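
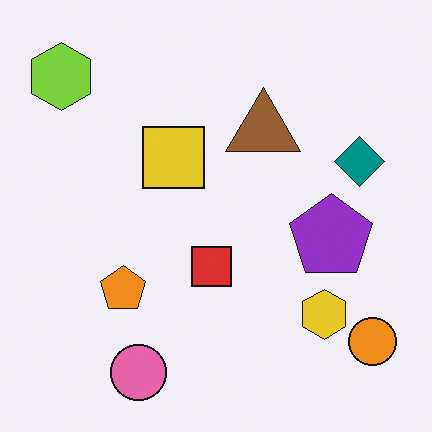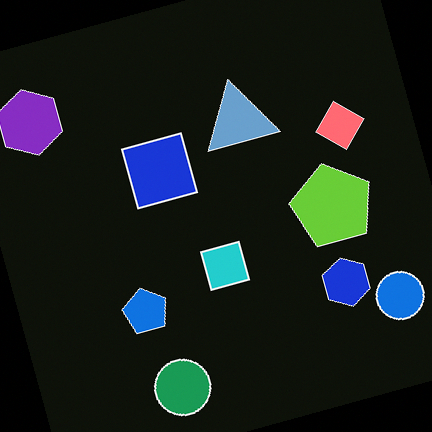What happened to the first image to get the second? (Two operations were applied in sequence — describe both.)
The transformation is: color-inverted (negative), then rotated counter-clockwise by a moderate amount.

The light background has become dark and every shape's color is its complement — a photographic negative. Every shape is tilted by the same angle and the image corners show triangular fill wedges — a whole-image rotation by a non-right angle.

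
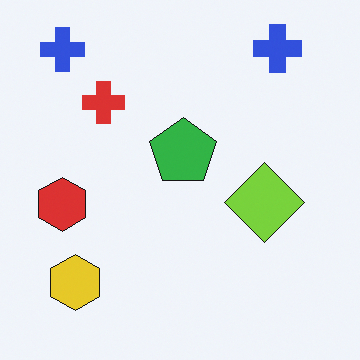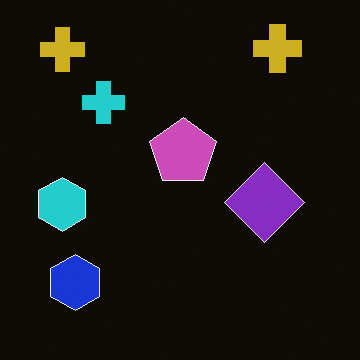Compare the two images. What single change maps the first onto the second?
This is the original image color-inverted (negative).

The light background has become dark and every shape's color is its complement — a photographic negative.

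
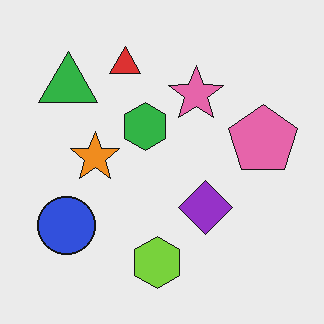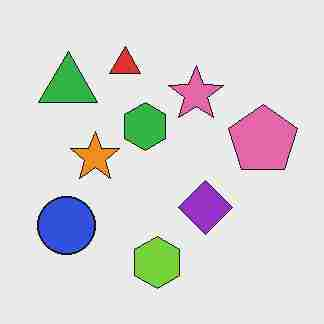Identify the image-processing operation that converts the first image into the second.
The transformation is: heavily JPEG-compressed with obvious blocking artifacts.

Blocky 8×8 compression artifacts appear around shape edges and the flat background shows ringing — characteristic JPEG degradation.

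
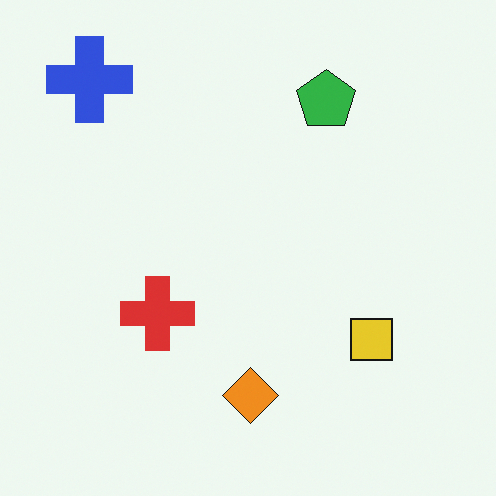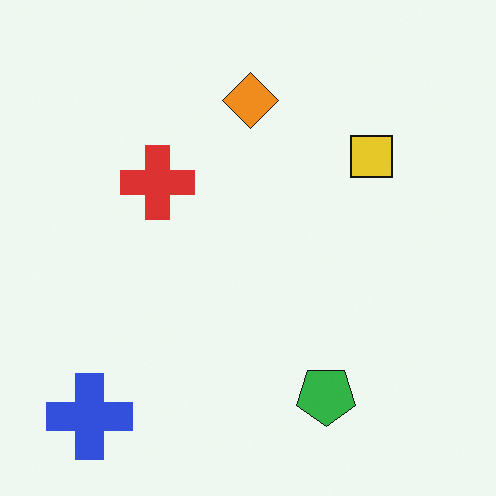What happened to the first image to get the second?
The image was flipped vertically (top ↔ bottom).

The blue cross is in the top-left of the first image and the bottom-left of the second — shapes on opposite sides of the horizontal midline have swapped in a mirror flip.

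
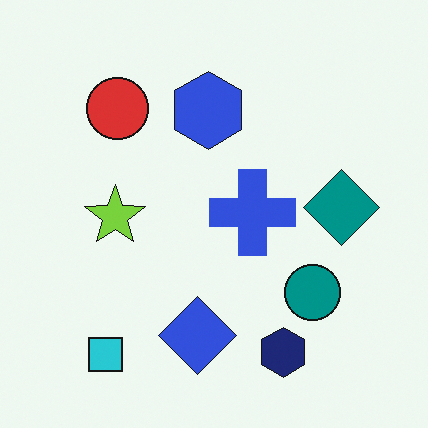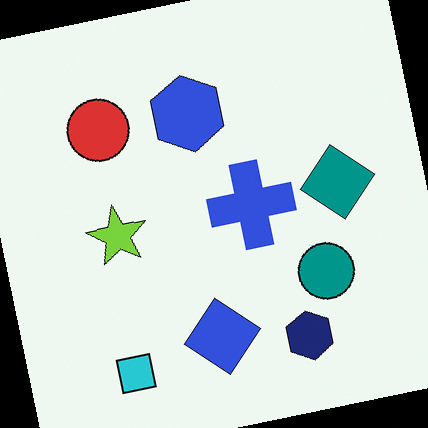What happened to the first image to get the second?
Rotated counter-clockwise by a slight angle.

Every shape is tilted by the same angle and the image corners show triangular fill wedges — a whole-image rotation by a non-right angle.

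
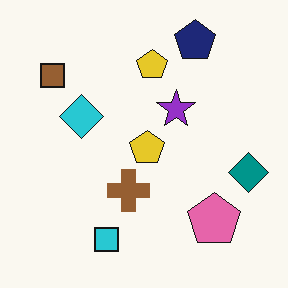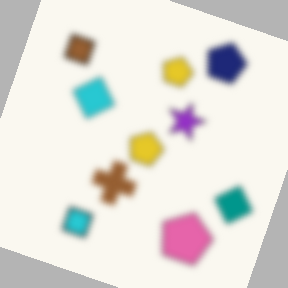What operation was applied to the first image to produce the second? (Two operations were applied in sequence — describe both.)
It was noticeably gaussian-blurred, then rotated clockwise by a clearly visible amount.

Shape edges and outlines are uniformly softened across the whole image. Every shape is tilted by the same angle and the image corners show triangular fill wedges — a whole-image rotation by a non-right angle.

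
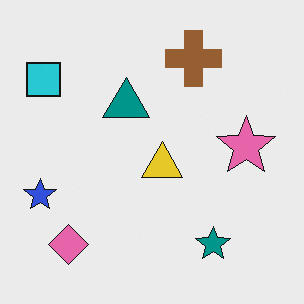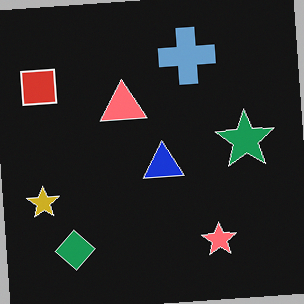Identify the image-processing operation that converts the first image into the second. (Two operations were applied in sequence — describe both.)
This is the original image color-inverted (negative), then rotated counter-clockwise by a few degrees.

The light background has become dark and every shape's color is its complement — a photographic negative. Every shape is tilted by the same angle and the image corners show triangular fill wedges — a whole-image rotation by a non-right angle.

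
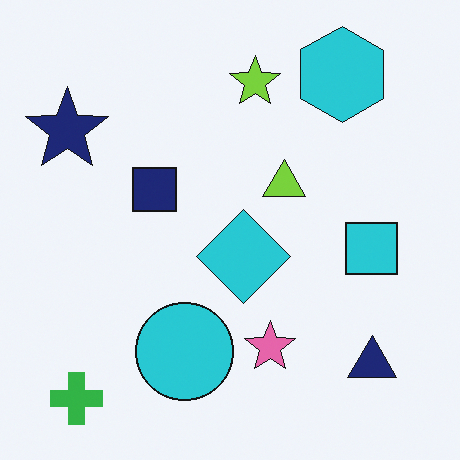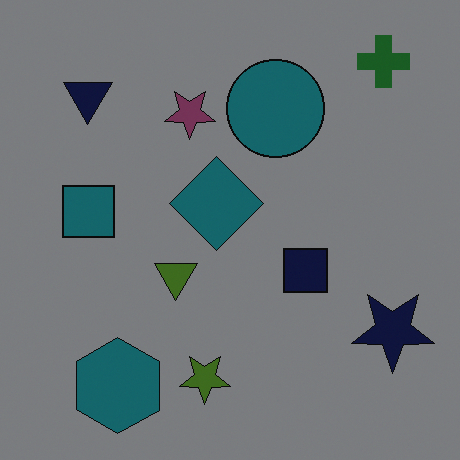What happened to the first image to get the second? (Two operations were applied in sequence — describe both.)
This is the original image darkened a lot, then rotated 180°.

Every pixel — background and shapes alike — is uniformly darkened. The green cross sits in the bottom-left of the first image and the top-right of the second — consistent with a whole-image 180° rotation.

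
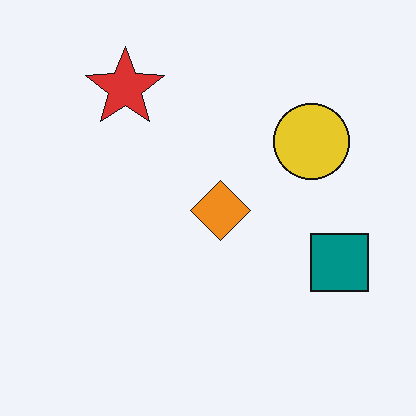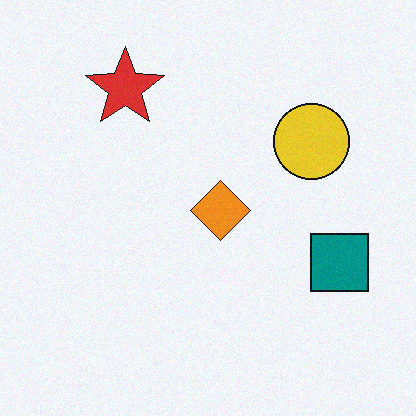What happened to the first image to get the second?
The image was degraded with light additive noise.

Random speckle covers the whole image, including the flat background.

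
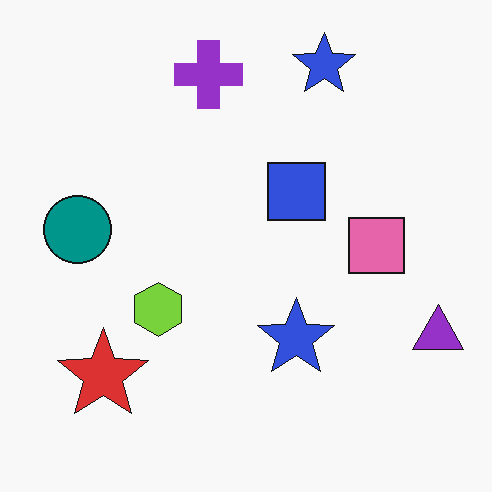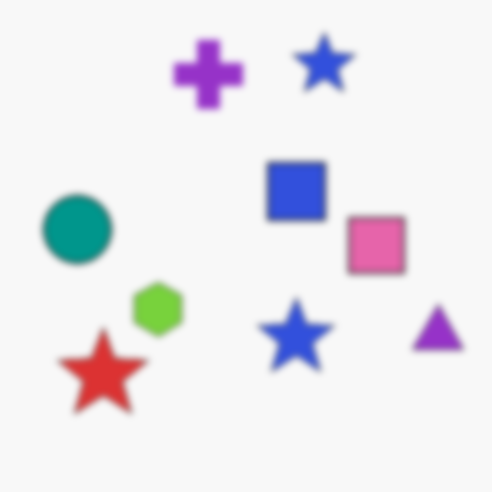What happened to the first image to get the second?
The image was moderately blurred.

Shape edges and outlines are uniformly softened across the whole image.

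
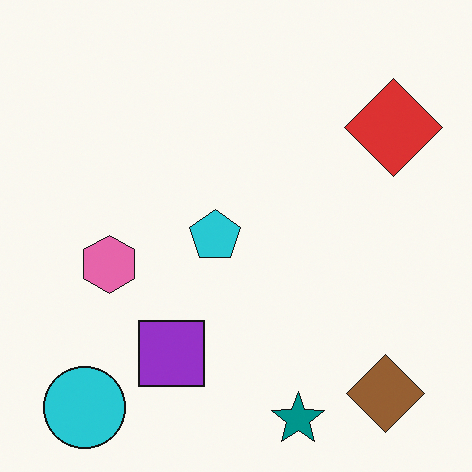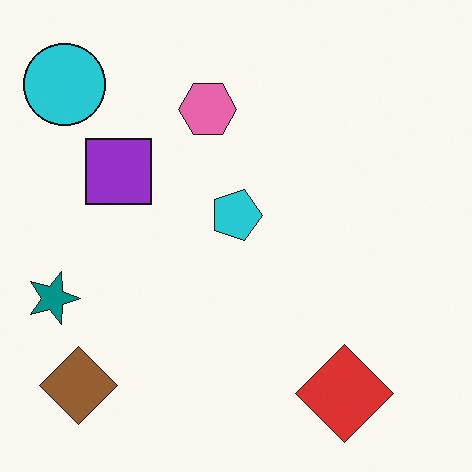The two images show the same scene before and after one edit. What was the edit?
The transformation is: rotated 90° clockwise.

The cyan circle sits in the bottom-left of the first image and the top-left of the second — consistent with a whole-image 90° clockwise rotation.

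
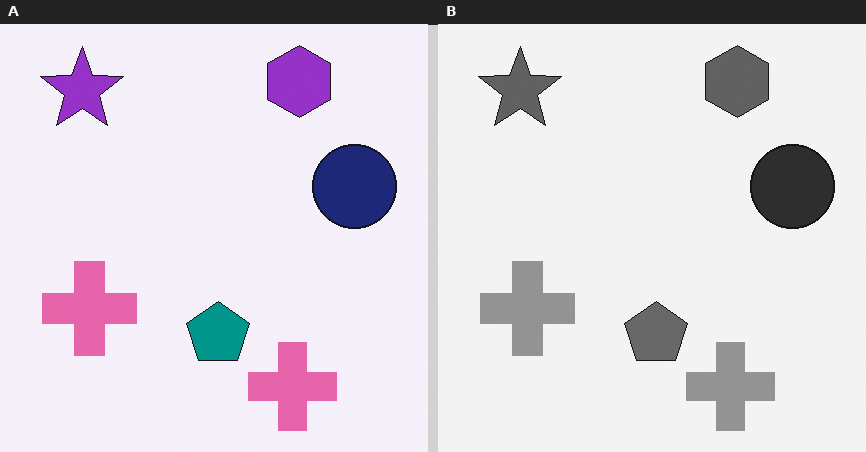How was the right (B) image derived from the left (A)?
The right (B) image is the left (A) converted to grayscale.

All color is removed — every shape is now a shade of grey.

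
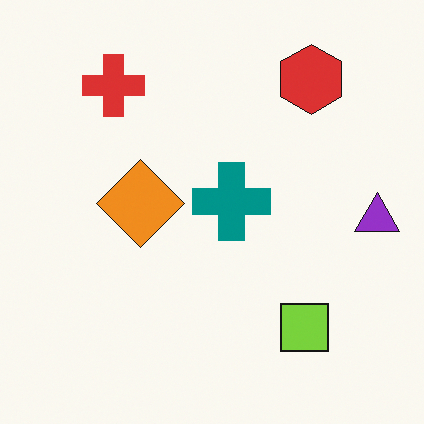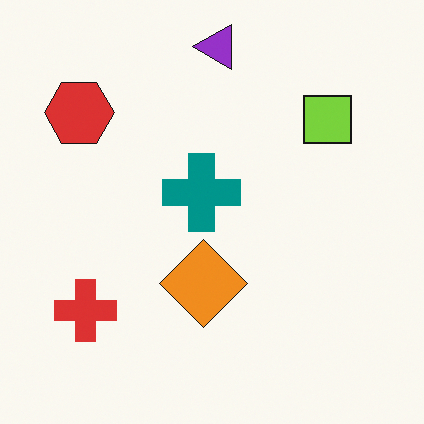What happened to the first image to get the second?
The image was rotated 90° counter-clockwise.

The red hexagon sits in the top-right of the first image and the top-left of the second — consistent with a whole-image 90° counter-clockwise rotation.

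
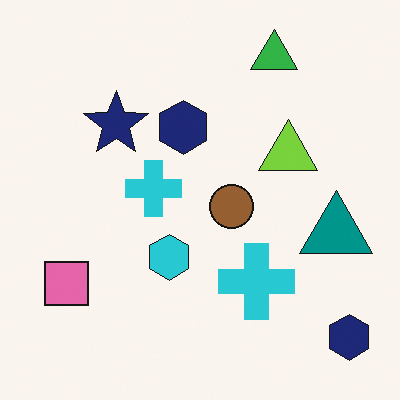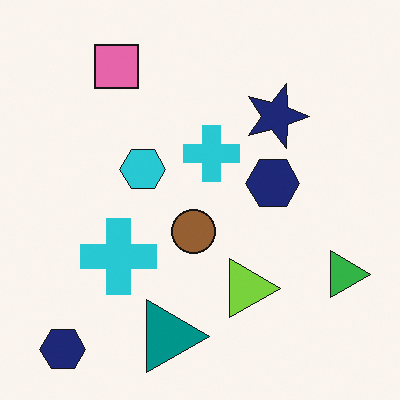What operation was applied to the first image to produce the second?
Rotated 90° clockwise.

The green triangle sits in the top-right of the first image and the bottom-right of the second — consistent with a whole-image 90° clockwise rotation.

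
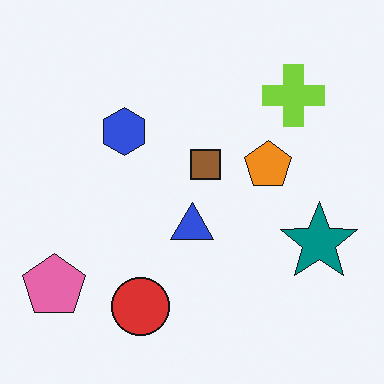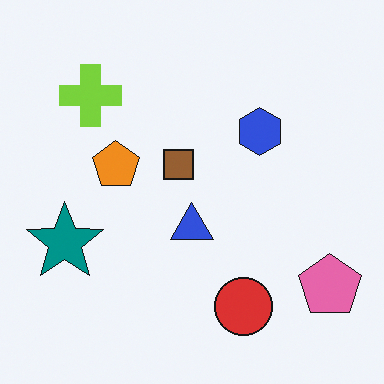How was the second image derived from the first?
Flipped horizontally (left ↔ right).

The pink pentagon is in the bottom-left of the first image and the bottom-right of the second — shapes on opposite sides of the vertical midline have swapped in a mirror flip.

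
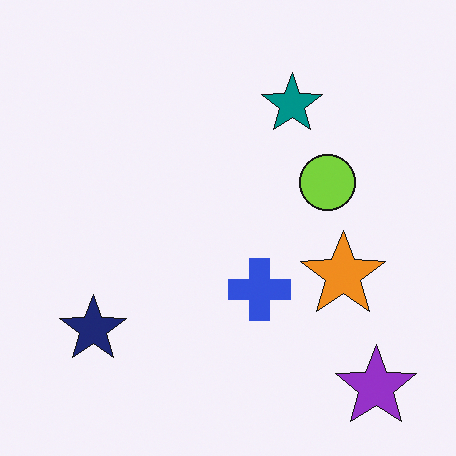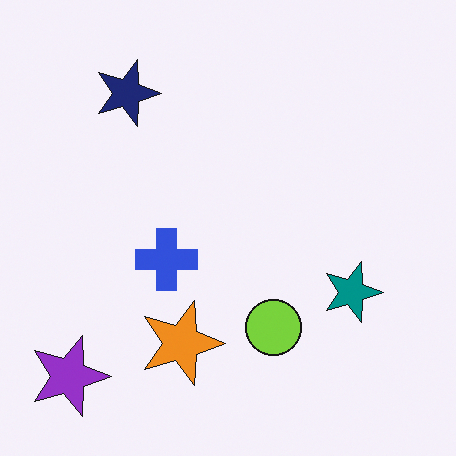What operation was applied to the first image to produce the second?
The second image is the first rotated 90° clockwise.

The purple star sits in the bottom-right of the first image and the bottom-left of the second — consistent with a whole-image 90° clockwise rotation.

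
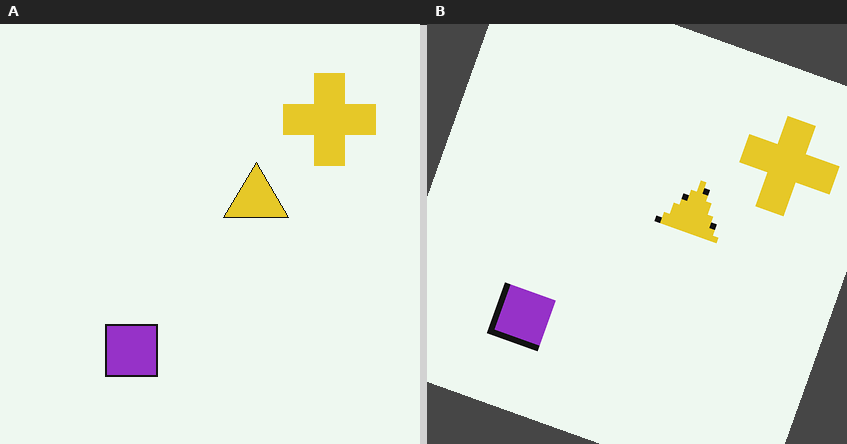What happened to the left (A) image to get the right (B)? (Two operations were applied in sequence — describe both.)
Pixelated into visible square blocks, then rotated clockwise by a clearly visible amount.

Shapes are reduced to large square blocks; fine edges and outlines are lost — a downscale-then-upscale (mosaic) effect. Every shape is tilted by the same angle and the image corners show triangular fill wedges — a whole-image rotation by a non-right angle.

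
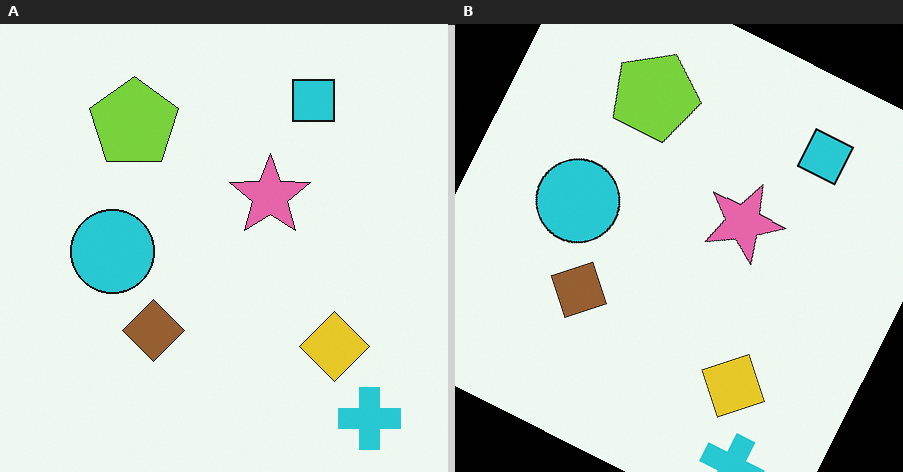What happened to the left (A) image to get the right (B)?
The image was rotated clockwise by a moderate amount.

Every shape is tilted by the same angle and the image corners show triangular fill wedges — a whole-image rotation by a non-right angle.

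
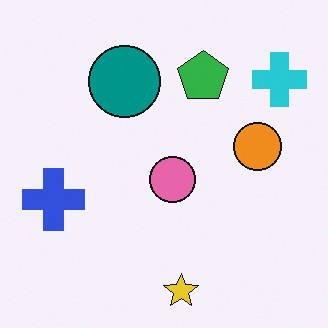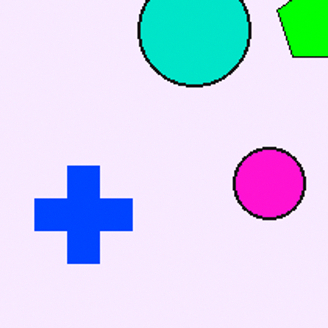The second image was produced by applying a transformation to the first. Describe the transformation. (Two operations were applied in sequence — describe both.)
The second image is the first made much more vivid (saturation change), then cropped slightly and scaled back up.

All colors are more vivid — a global saturation change. The visible shapes are larger and the field of view is narrower; shapes near the original edges may be partly or wholly outside the frame — a crop-and-rescale.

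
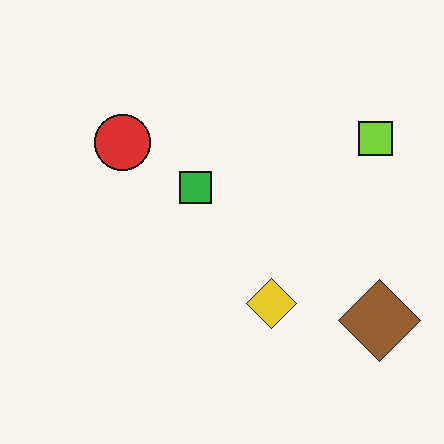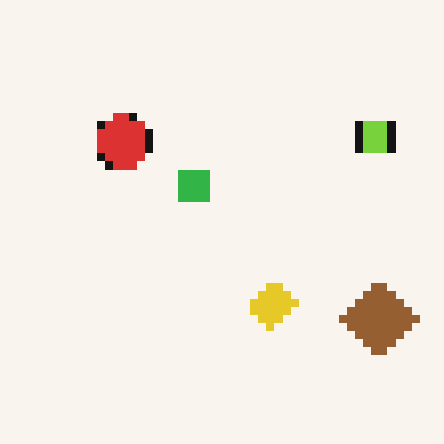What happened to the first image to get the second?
The image was moderately pixelated.

Shapes are reduced to large square blocks; fine edges and outlines are lost — a downscale-then-upscale (mosaic) effect.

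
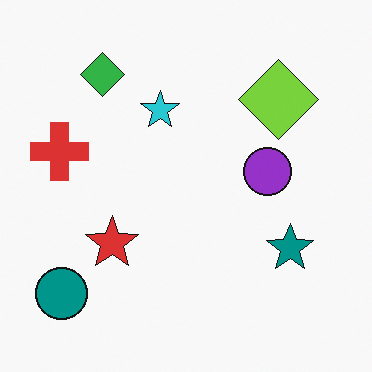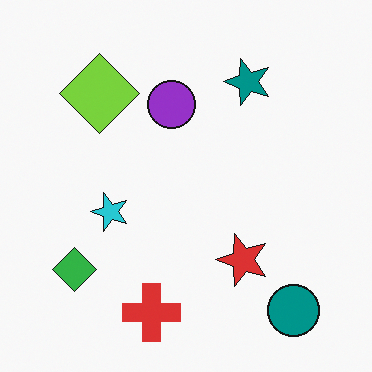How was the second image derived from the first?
This is the original image rotated 90° counter-clockwise.

The teal circle sits in the bottom-left of the first image and the bottom-right of the second — consistent with a whole-image 90° counter-clockwise rotation.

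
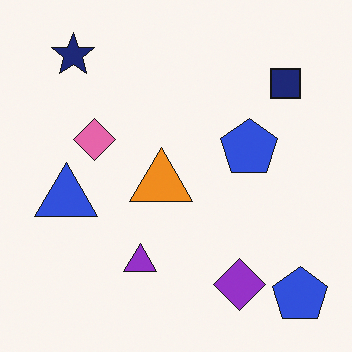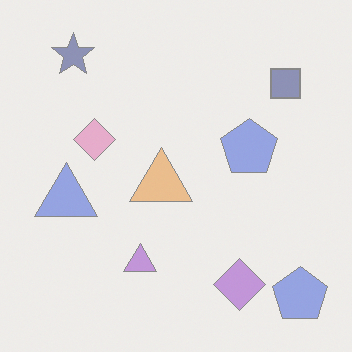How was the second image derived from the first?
This is the original image given much lower contrast.

Tones are pushed toward mid-grey across the whole image — a global contrast change.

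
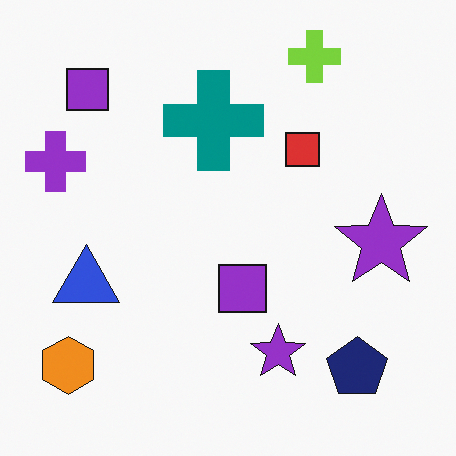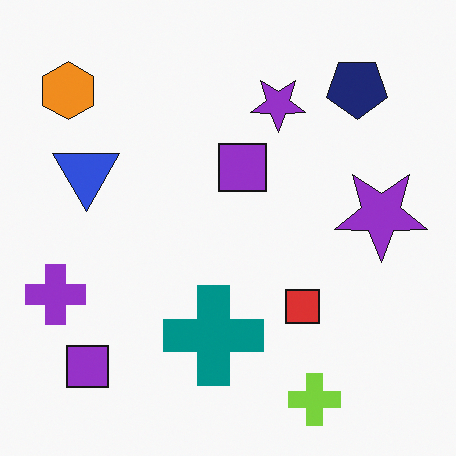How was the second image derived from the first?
The transformation is: flipped vertically (top ↔ bottom).

The lime cross is in the top-right of the first image and the bottom-right of the second — shapes on opposite sides of the horizontal midline have swapped in a mirror flip.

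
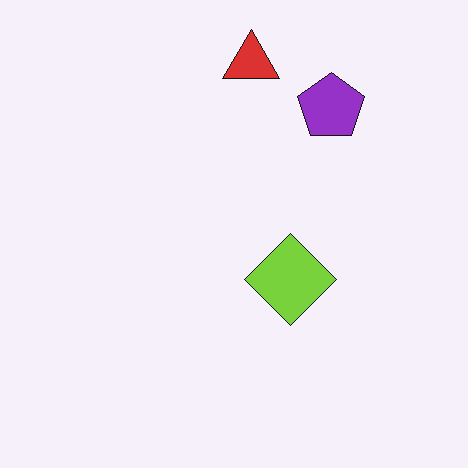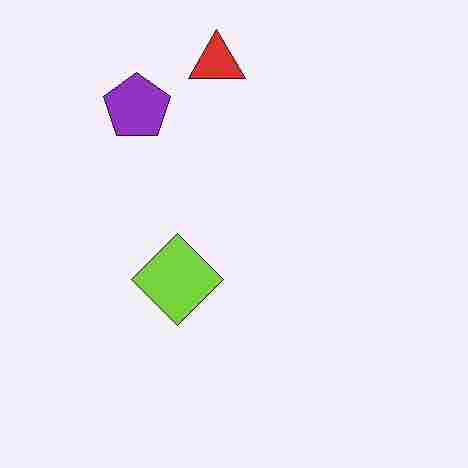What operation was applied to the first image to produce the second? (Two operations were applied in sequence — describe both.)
This is the original image flipped horizontally (left ↔ right), then heavily JPEG-compressed with obvious blocking artifacts.

The purple pentagon is in the top-right of the first image and the top-left of the second — shapes on opposite sides of the vertical midline have swapped in a mirror flip. Blocky 8×8 compression artifacts appear around shape edges and the flat background shows ringing — characteristic JPEG degradation.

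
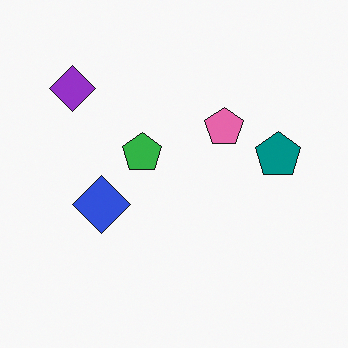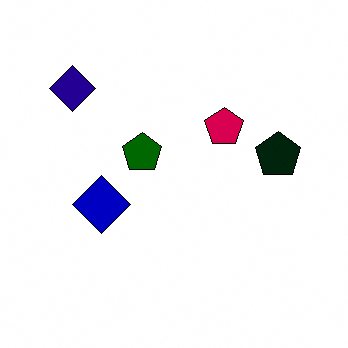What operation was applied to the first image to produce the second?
This is the original image boosted in contrast.

Tones are pushed away from mid-grey across the whole image — a global contrast change.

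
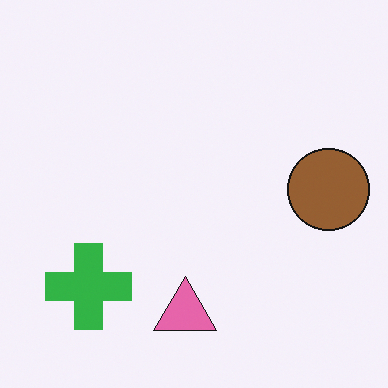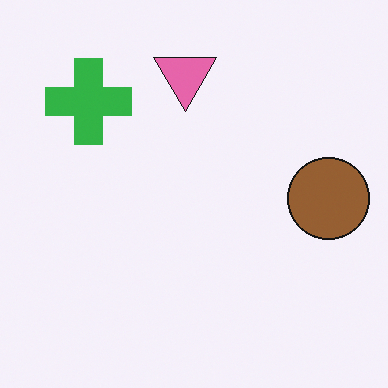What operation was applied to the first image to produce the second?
This is the original image flipped vertically (top ↔ bottom).

The pink triangle is in the bottom of the first image and the top of the second — shapes on opposite sides of the horizontal midline have swapped in a mirror flip.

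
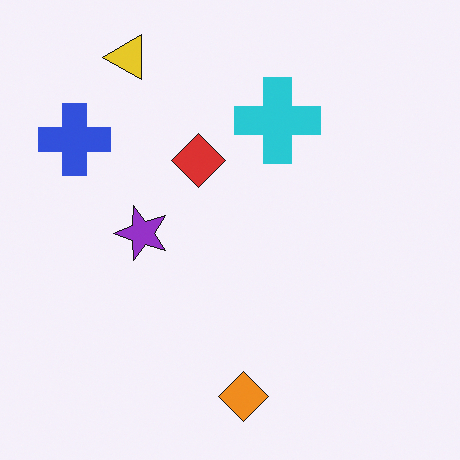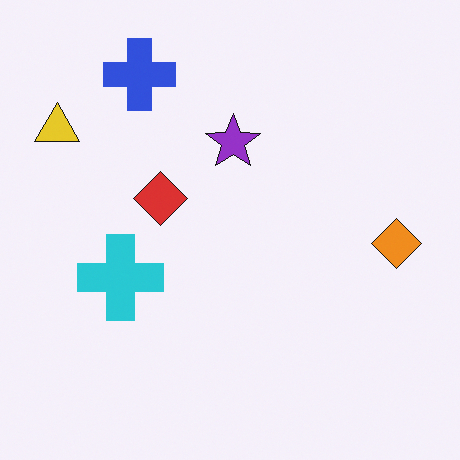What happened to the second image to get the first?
The first image is the second transposed (reflected across the top-left ↔ bottom-right diagonal).

Shapes have swapped their row and column positions — what was in the top-right is now in the bottom-left — a diagonal reflection.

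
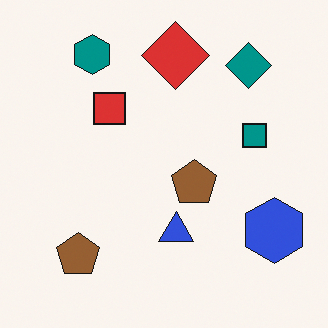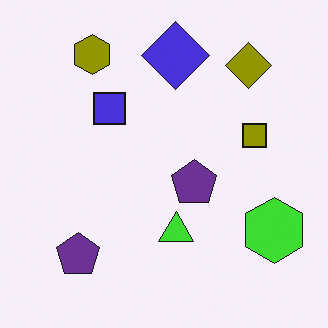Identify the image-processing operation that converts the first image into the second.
Hue-shifted by a large amount.

Every shape's color has rotated by the same amount around the hue wheel — a uniform hue shift.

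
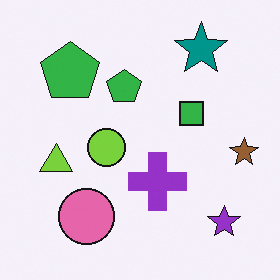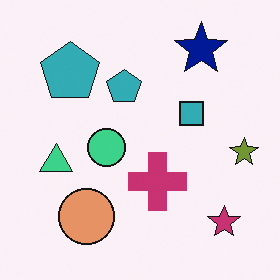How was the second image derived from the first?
The image was hue-shifted by a small amount.

Every shape's color has rotated by the same amount around the hue wheel — a uniform hue shift.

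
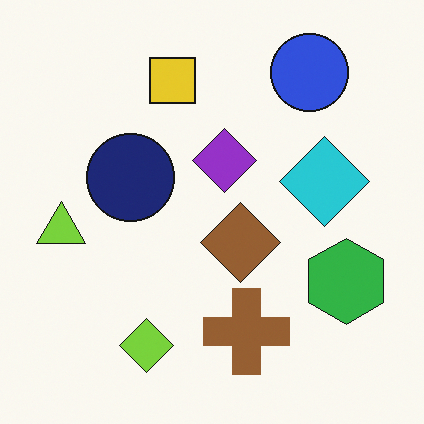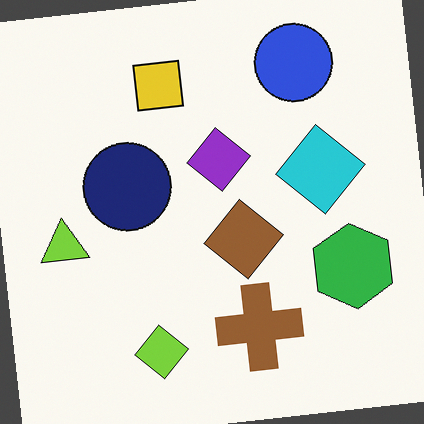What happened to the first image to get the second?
The image was rotated counter-clockwise by a small amount.

Every shape is tilted by the same angle and the image corners show triangular fill wedges — a whole-image rotation by a non-right angle.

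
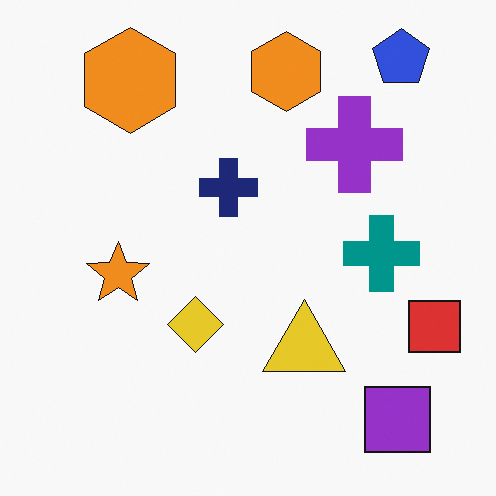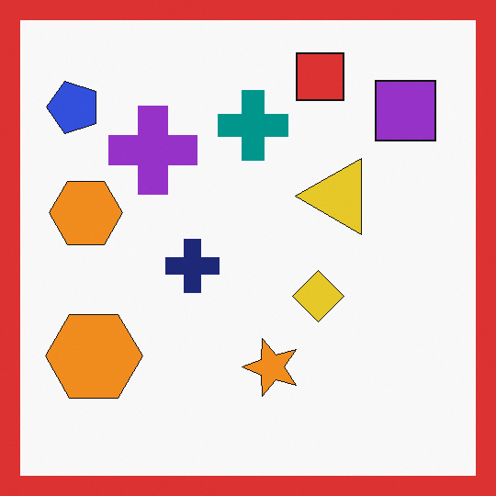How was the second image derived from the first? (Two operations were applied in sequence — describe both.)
The image was rotated 90° counter-clockwise, then framed with a red border.

The blue pentagon sits in the top-right of the first image and the top-left of the second — consistent with a whole-image 90° counter-clockwise rotation. A solid red frame runs around the edge of the second image, with the content slightly shrunk inside it.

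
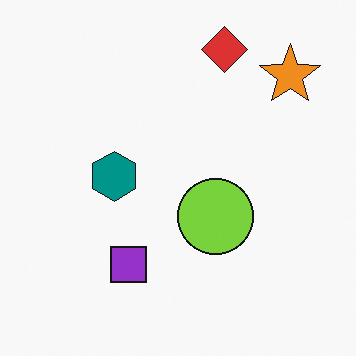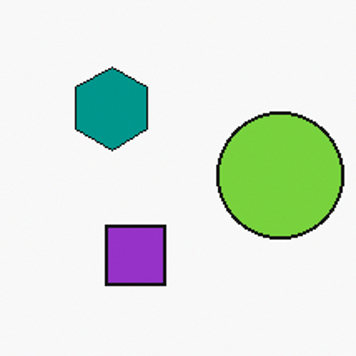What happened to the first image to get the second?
The second image is the first cropped to a noticeably smaller region and rescaled.

The visible shapes are larger and the field of view is narrower; shapes near the original edges may be partly or wholly outside the frame — a crop-and-rescale.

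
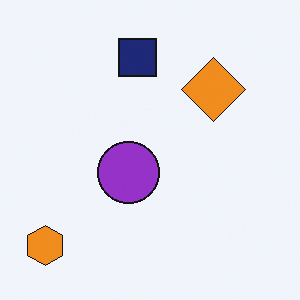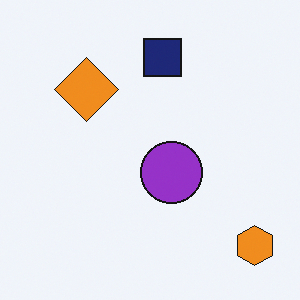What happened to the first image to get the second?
This is the original image flipped horizontally (left ↔ right).

The orange hexagon is in the bottom-left of the first image and the bottom-right of the second — shapes on opposite sides of the vertical midline have swapped in a mirror flip.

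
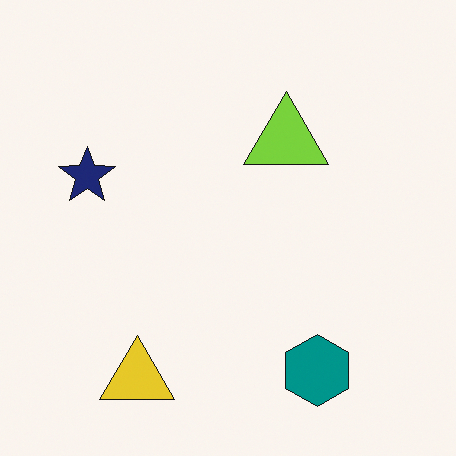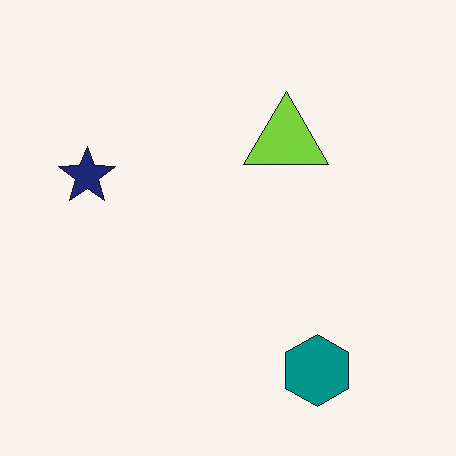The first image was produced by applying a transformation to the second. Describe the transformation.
This is the original image overlaid with an additional yellow triangle.

A yellow triangle appears in the first image that is absent from the second.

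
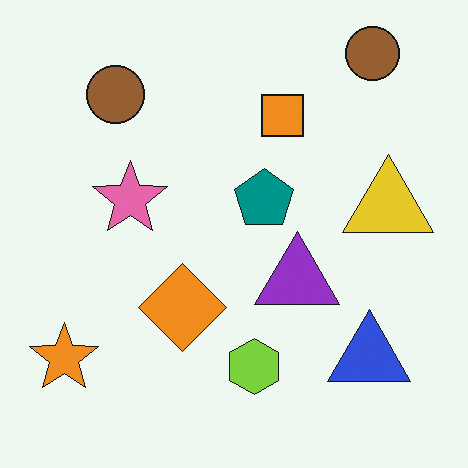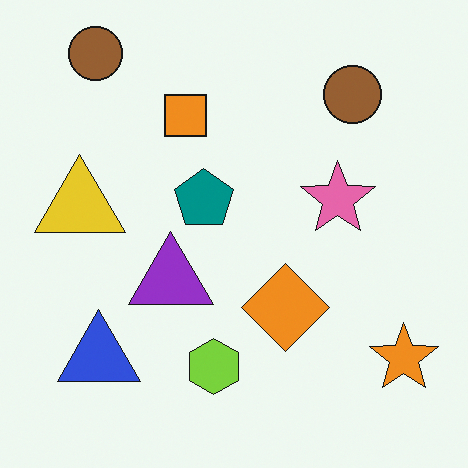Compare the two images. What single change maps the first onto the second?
The transformation is: flipped horizontally (left ↔ right).

The orange star is in the bottom-left of the first image and the bottom-right of the second — shapes on opposite sides of the vertical midline have swapped in a mirror flip.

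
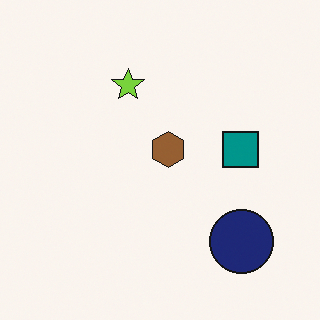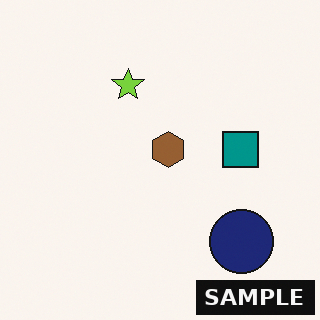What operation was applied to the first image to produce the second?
The image was watermarked with the text "SAMPLE" in the lower-right corner.

A dark label reading "SAMPLE" appears in the lower-right corner.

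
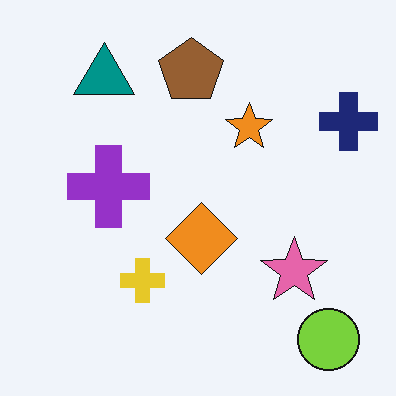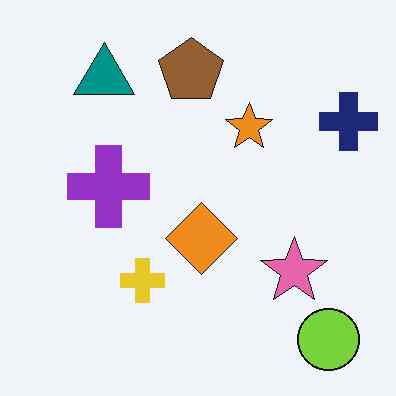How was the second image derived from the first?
The image was JPEG-compressed with visible artifacts.

Blocky 8×8 compression artifacts appear around shape edges and the flat background shows ringing — characteristic JPEG degradation.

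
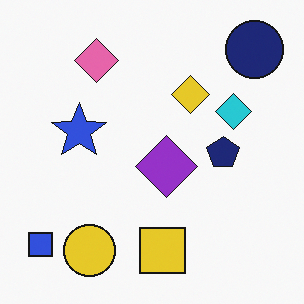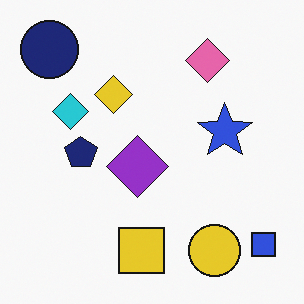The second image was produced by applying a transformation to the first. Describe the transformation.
It was flipped horizontally (left ↔ right).

The blue square is in the bottom-left of the first image and the bottom-right of the second — shapes on opposite sides of the vertical midline have swapped in a mirror flip.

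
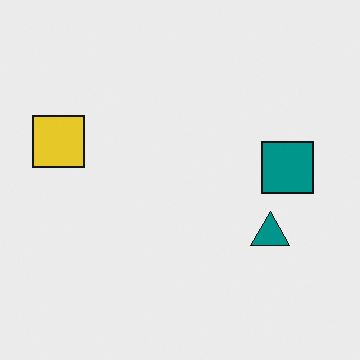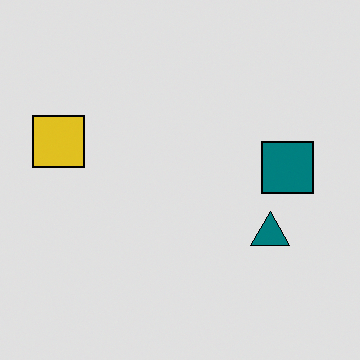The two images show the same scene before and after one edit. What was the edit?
The transformation is: posterized to a reduced palette.

Each flat color has snapped to a coarser quantized level — most visibly, the near-white background has dropped to a flat grey.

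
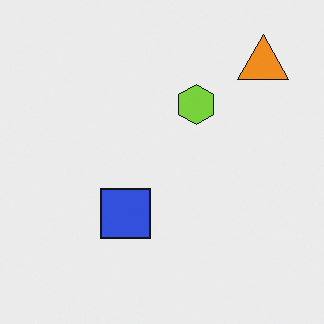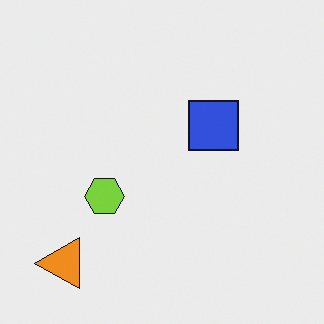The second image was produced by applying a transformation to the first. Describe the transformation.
The image was transposed (reflected across the top-left ↔ bottom-right diagonal).

Shapes have swapped their row and column positions — what was in the top-right is now in the bottom-left — a diagonal reflection.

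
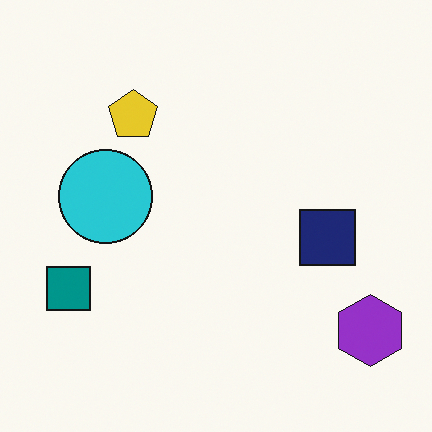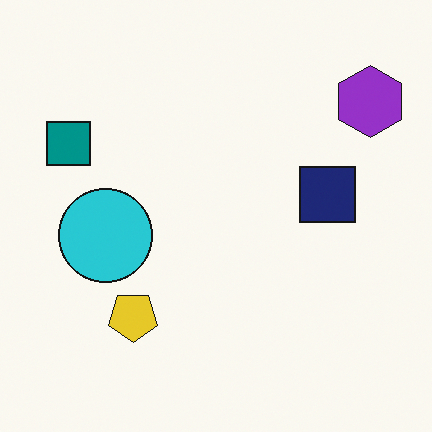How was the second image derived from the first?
This is the original image flipped vertically (top ↔ bottom).

The purple hexagon is in the bottom-right of the first image and the top-right of the second — shapes on opposite sides of the horizontal midline have swapped in a mirror flip.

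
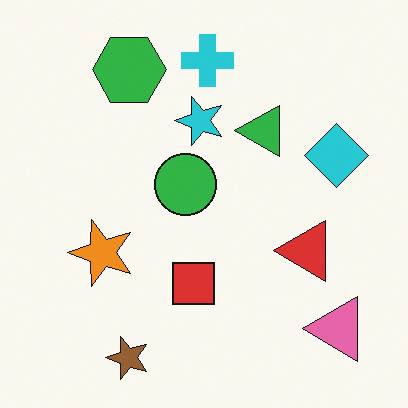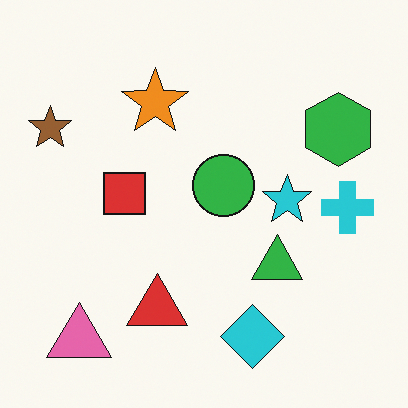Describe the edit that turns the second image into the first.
The image was rotated 90° counter-clockwise.

The pink triangle sits in the bottom-left of the second image and the bottom-right of the first — consistent with a whole-image 90° counter-clockwise rotation.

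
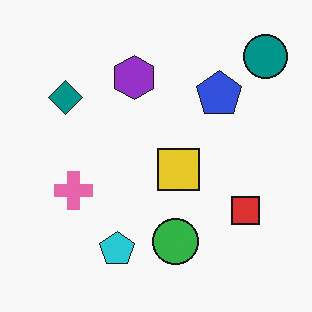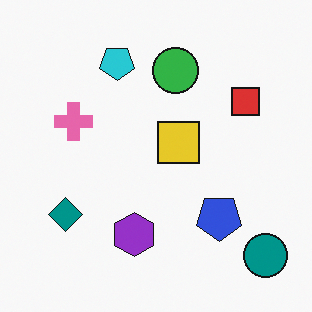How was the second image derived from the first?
The transformation is: flipped vertically (top ↔ bottom).

The teal circle is in the top-right of the first image and the bottom-right of the second — shapes on opposite sides of the horizontal midline have swapped in a mirror flip.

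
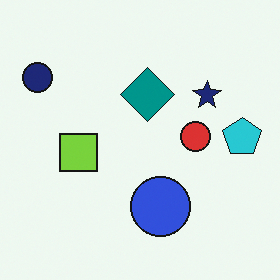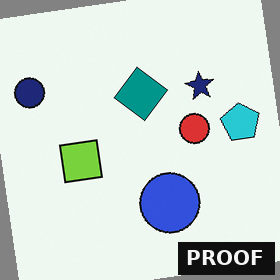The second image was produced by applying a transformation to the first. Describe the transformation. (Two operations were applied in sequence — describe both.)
This is the original image rotated counter-clockwise by a small amount, then watermarked with the text "PROOF" in the lower-right corner.

Every shape is tilted by the same angle and the image corners show triangular fill wedges — a whole-image rotation by a non-right angle. A dark label reading "PROOF" appears in the lower-right corner.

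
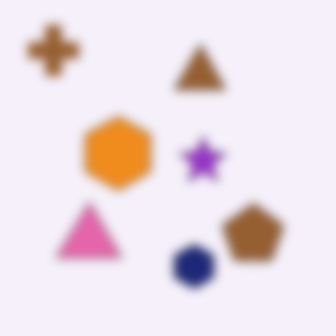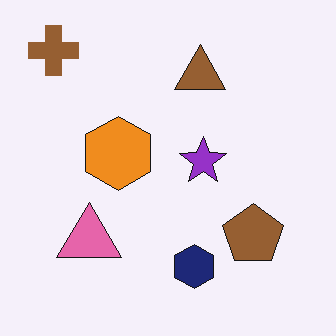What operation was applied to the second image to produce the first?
This is the original image heavily blurred.

Shape edges and outlines are uniformly softened across the whole image.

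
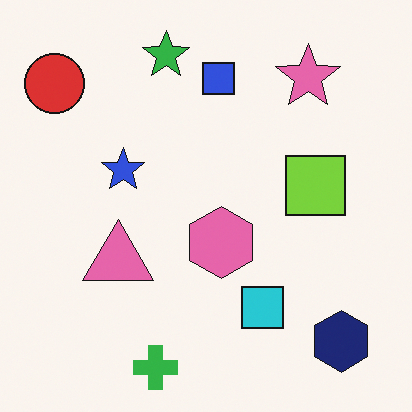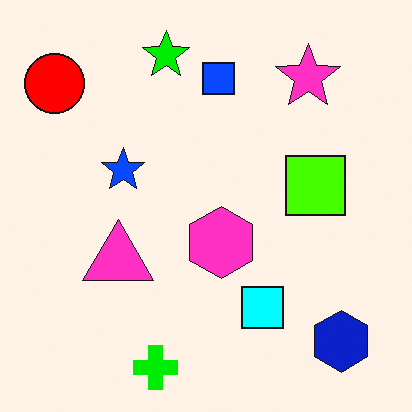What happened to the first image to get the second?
The transformation is: heavily oversaturated.

All colors are more vivid — a global saturation change.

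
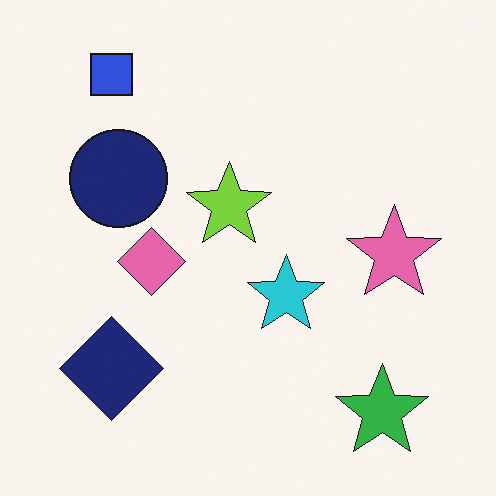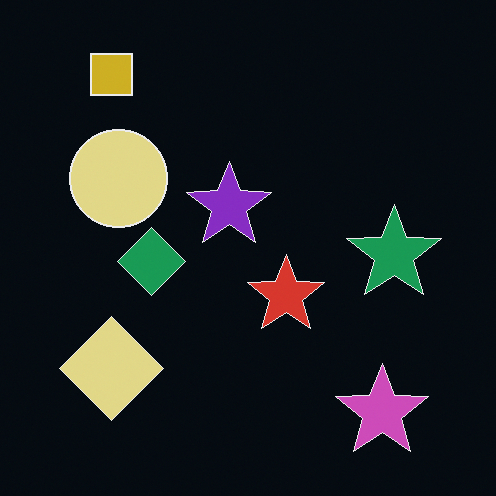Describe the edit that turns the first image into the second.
The transformation is: color-inverted (negative).

The light background has become dark and every shape's color is its complement — a photographic negative.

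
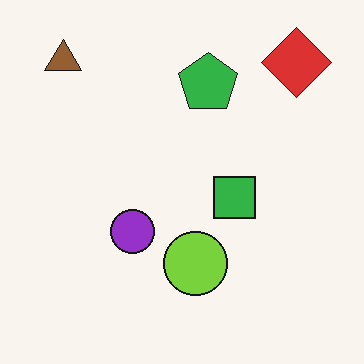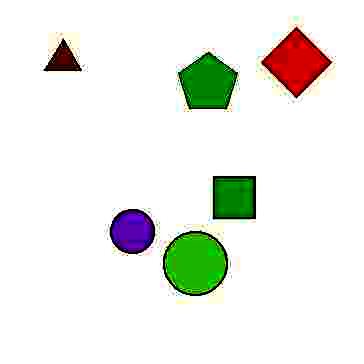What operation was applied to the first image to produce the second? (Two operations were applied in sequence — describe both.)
Degraded with heavy JPEG compression, then boosted in contrast.

Blocky 8×8 compression artifacts appear around shape edges and the flat background shows ringing — characteristic JPEG degradation. Tones are pushed away from mid-grey across the whole image — a global contrast change.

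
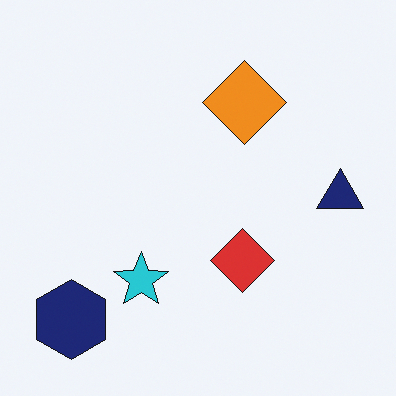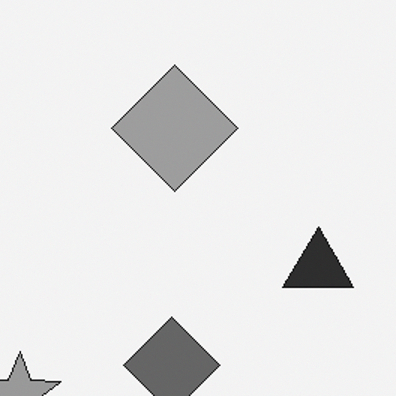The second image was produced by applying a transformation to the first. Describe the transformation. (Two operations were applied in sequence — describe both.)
This is the original image cropped slightly and scaled back up, then converted to grayscale.

The visible shapes are larger and the field of view is narrower; shapes near the original edges may be partly or wholly outside the frame — a crop-and-rescale. All color is removed — every shape is now a shade of grey.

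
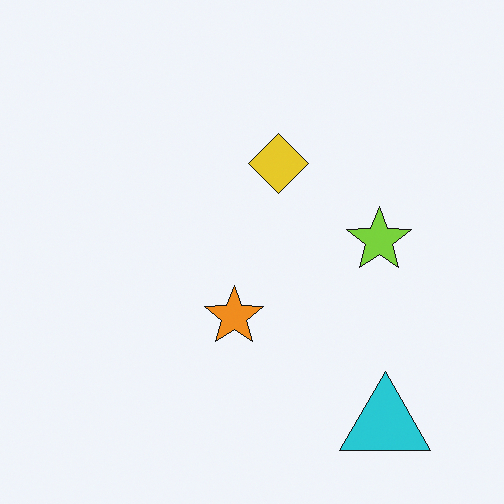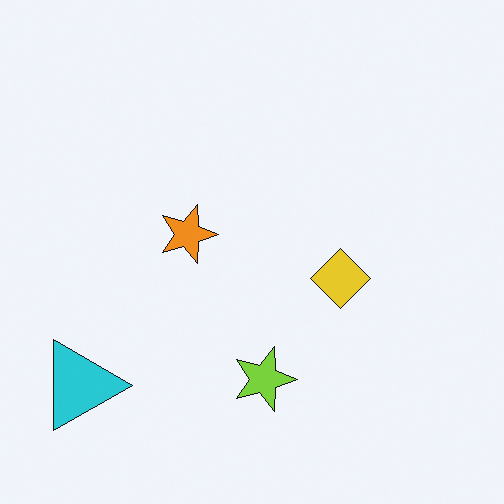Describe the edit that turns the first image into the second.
The transformation is: rotated 90° clockwise.

The cyan triangle sits in the bottom-right of the first image and the bottom-left of the second — consistent with a whole-image 90° clockwise rotation.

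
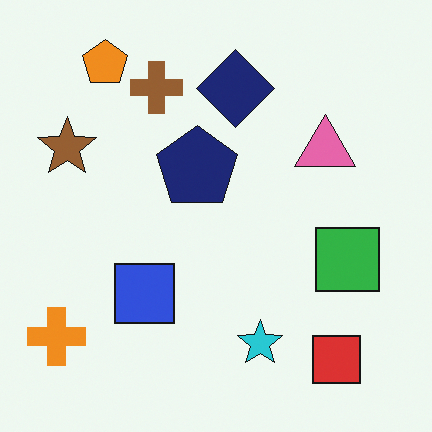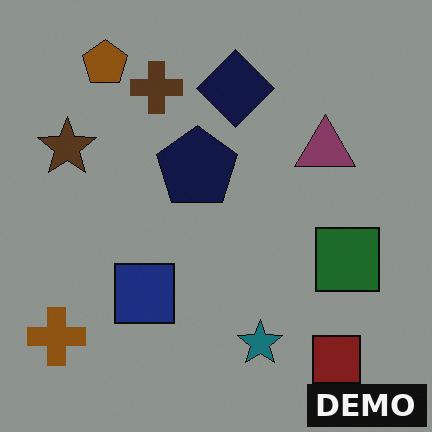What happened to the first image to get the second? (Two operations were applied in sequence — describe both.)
The transformation is: noticeably darkened, then watermarked with the text "DEMO" in the lower-right corner.

Every pixel — background and shapes alike — is uniformly darkened. A dark label reading "DEMO" appears in the lower-right corner.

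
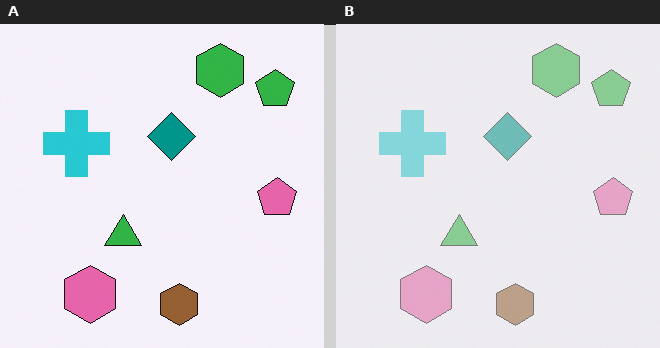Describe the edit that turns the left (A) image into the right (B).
The image was given much lower contrast.

Tones are pushed toward mid-grey across the whole image — a global contrast change.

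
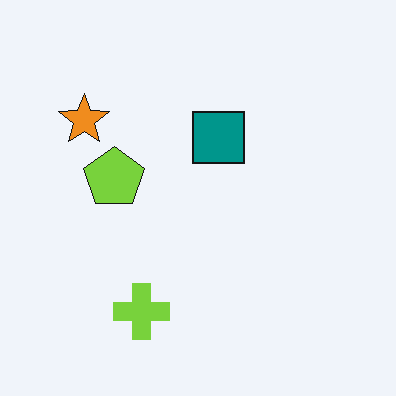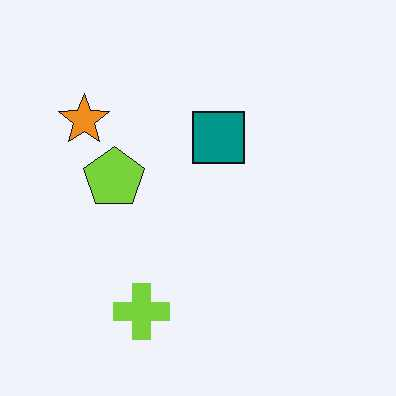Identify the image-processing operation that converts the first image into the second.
The transformation is: JPEG-compressed with visible artifacts.

Blocky 8×8 compression artifacts appear around shape edges and the flat background shows ringing — characteristic JPEG degradation.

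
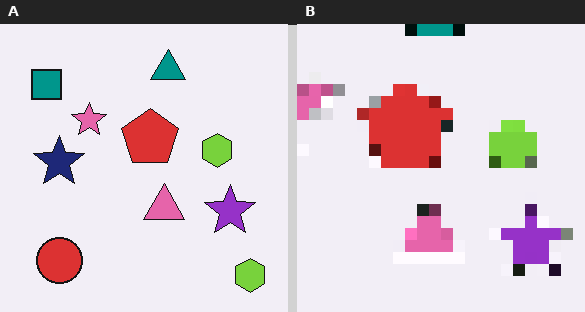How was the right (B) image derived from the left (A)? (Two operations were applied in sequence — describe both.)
This is the original image cropped to a modestly smaller region and rescaled, then coarsely pixelated.

The visible shapes are larger and the field of view is narrower; shapes near the original edges may be partly or wholly outside the frame — a crop-and-rescale. Shapes are reduced to large square blocks; fine edges and outlines are lost — a downscale-then-upscale (mosaic) effect.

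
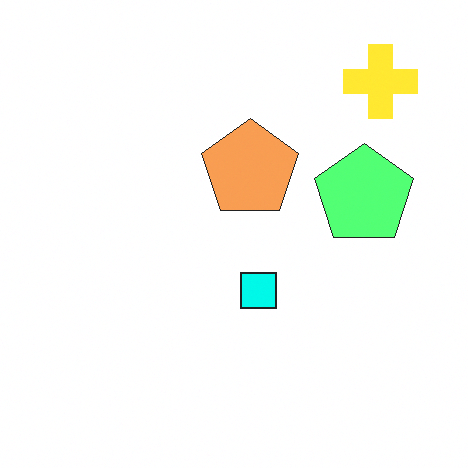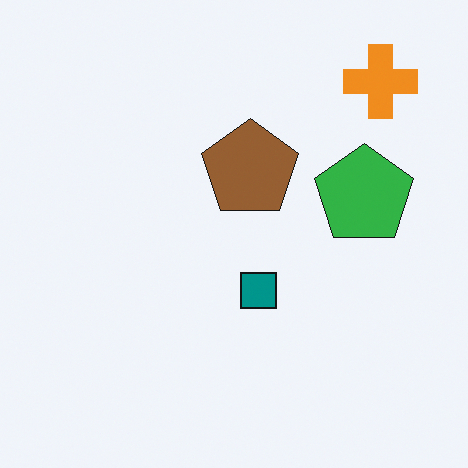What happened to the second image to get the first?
It was substantially brightened.

Every pixel — background and shapes alike — is uniformly brightened.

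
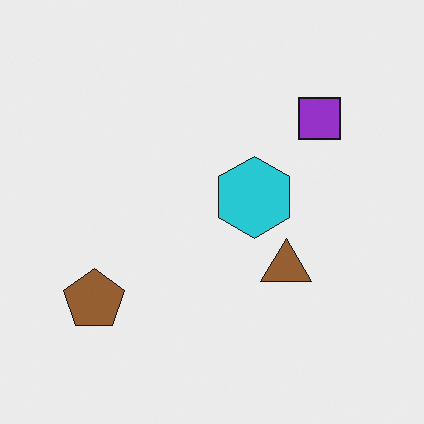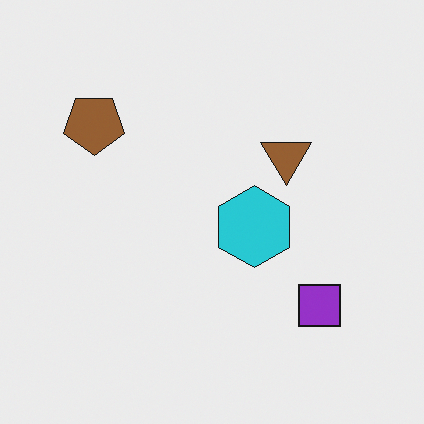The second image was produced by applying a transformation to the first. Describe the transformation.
The second image is the first flipped vertically (top ↔ bottom).

The purple square is in the top-right of the first image and the bottom-right of the second — shapes on opposite sides of the horizontal midline have swapped in a mirror flip.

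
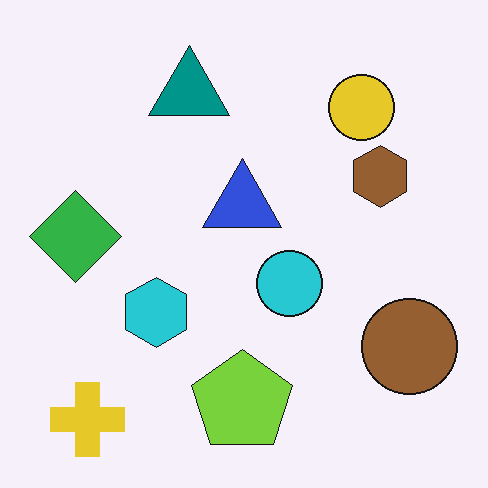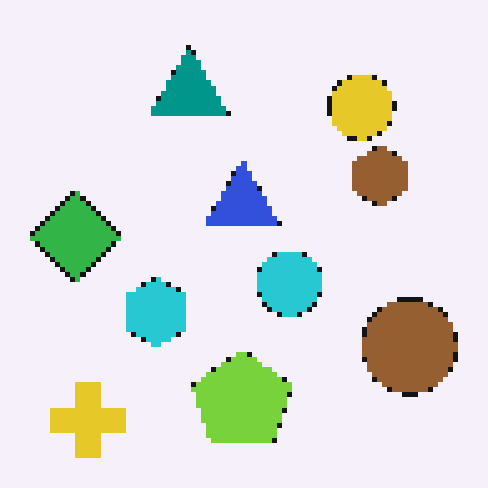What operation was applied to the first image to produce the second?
The second image is the first lightly pixelated (a mild mosaic effect).

Shapes are reduced to large square blocks; fine edges and outlines are lost — a downscale-then-upscale (mosaic) effect.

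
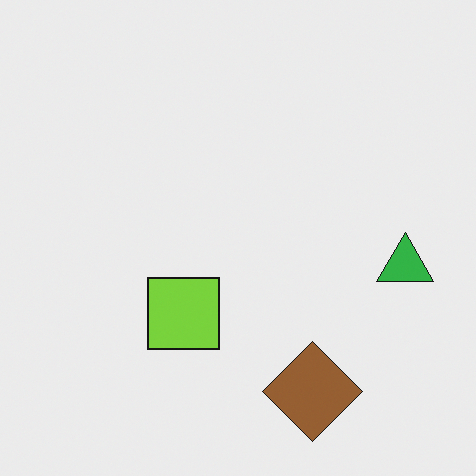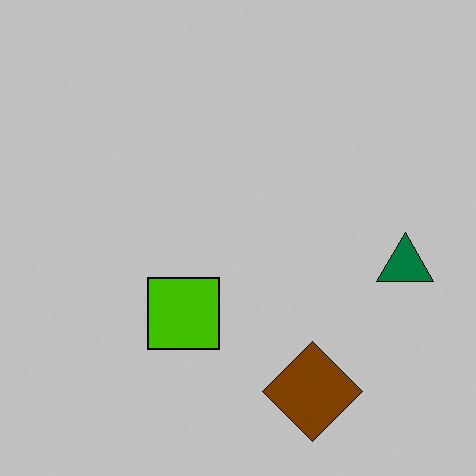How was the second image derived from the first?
The image was aggressively posterized.

Each flat color has snapped to a coarser quantized level — most visibly, the near-white background has dropped to a flat grey.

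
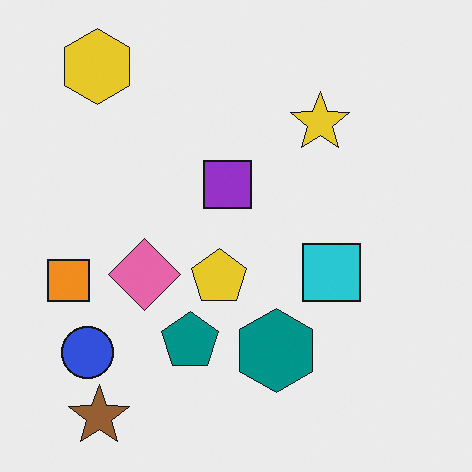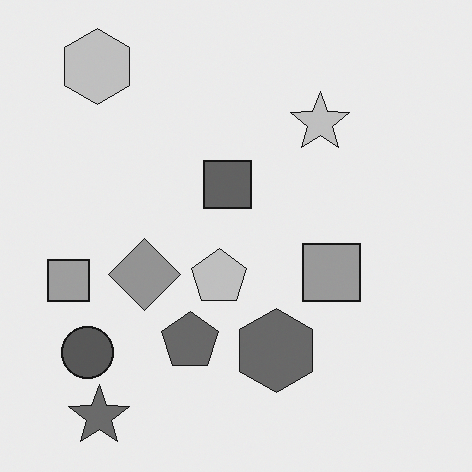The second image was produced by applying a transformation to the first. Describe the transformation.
The image was converted to grayscale.

All color is removed — every shape is now a shade of grey.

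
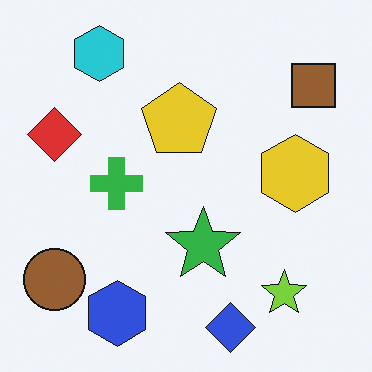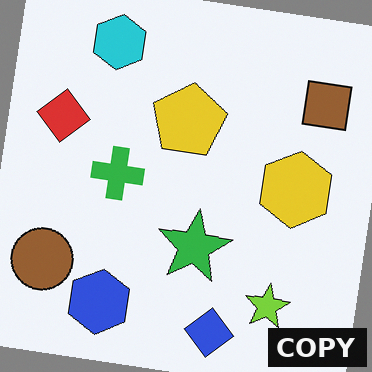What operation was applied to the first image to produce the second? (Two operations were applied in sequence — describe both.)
It was rotated clockwise by a few degrees, then watermarked with the text "COPY" in the lower-right corner.

Every shape is tilted by the same angle and the image corners show triangular fill wedges — a whole-image rotation by a non-right angle. A dark label reading "COPY" appears in the lower-right corner.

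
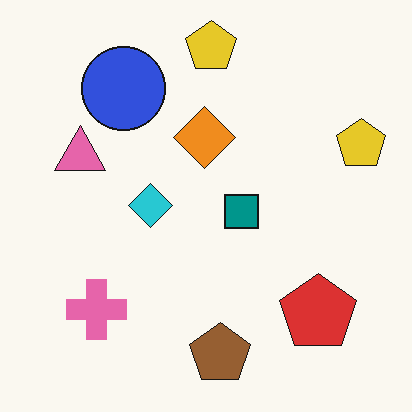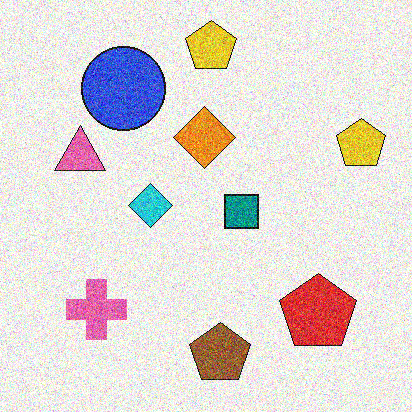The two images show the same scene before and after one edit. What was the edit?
The second image is the first degraded with a thick layer of grain.

Random speckle covers the whole image, including the flat background.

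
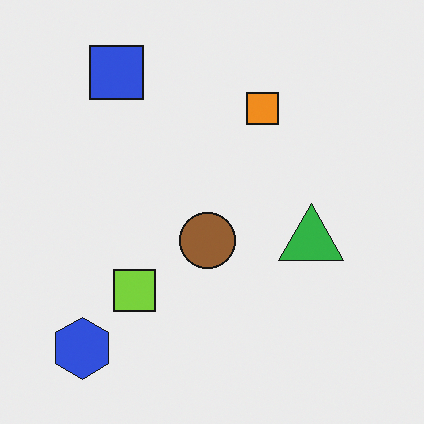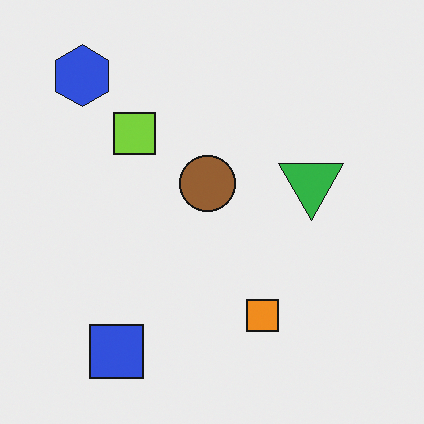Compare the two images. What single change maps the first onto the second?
The second image is the first flipped vertically (top ↔ bottom).

The blue square is in the top-left of the first image and the bottom-left of the second — shapes on opposite sides of the horizontal midline have swapped in a mirror flip.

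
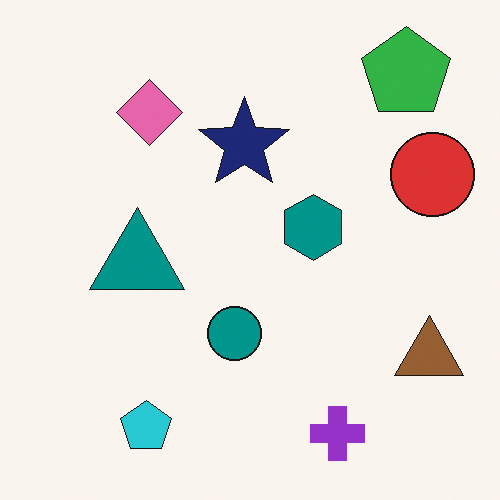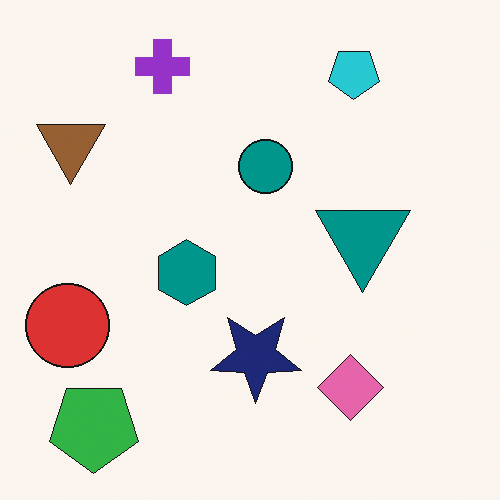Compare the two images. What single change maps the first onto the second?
Rotated 180°.

The green pentagon sits in the top-right of the first image and the bottom-left of the second — consistent with a whole-image 180° rotation.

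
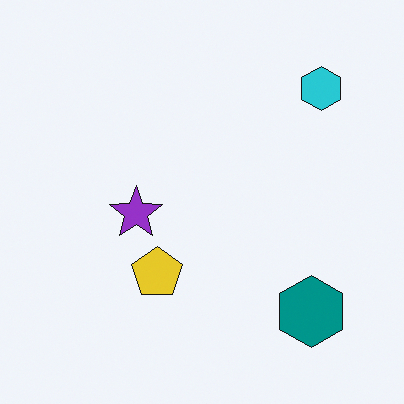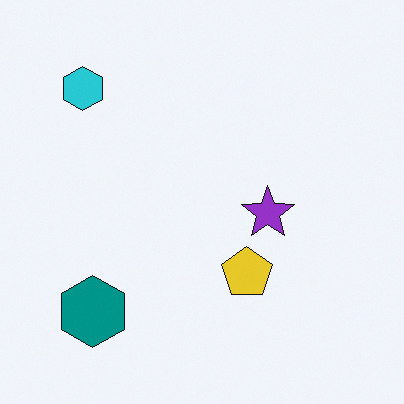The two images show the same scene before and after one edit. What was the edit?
This is the original image flipped horizontally (left ↔ right).

The cyan hexagon is in the top-right of the first image and the top-left of the second — shapes on opposite sides of the vertical midline have swapped in a mirror flip.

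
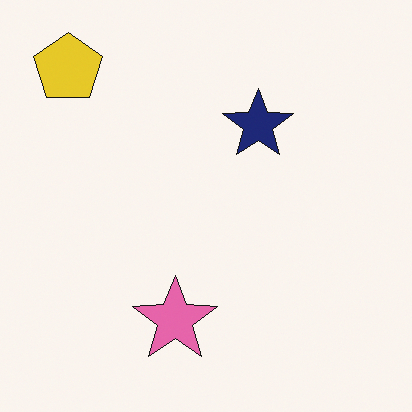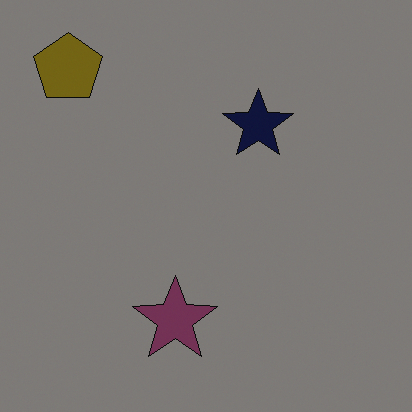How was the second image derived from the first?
The transformation is: noticeably darkened.

Every pixel — background and shapes alike — is uniformly darkened.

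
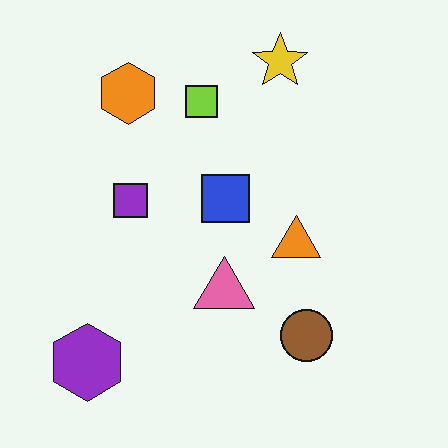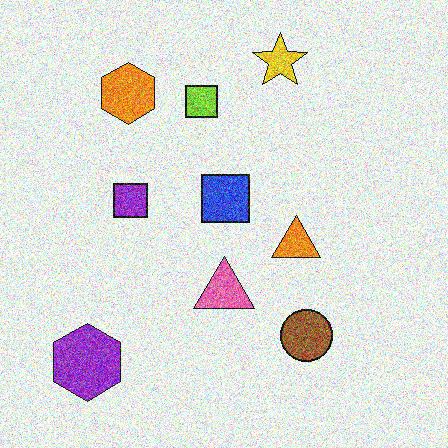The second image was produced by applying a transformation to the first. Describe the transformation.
It was degraded with a thick layer of grain.

Random speckle covers the whole image, including the flat background.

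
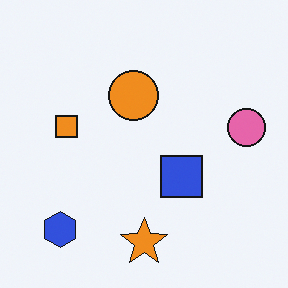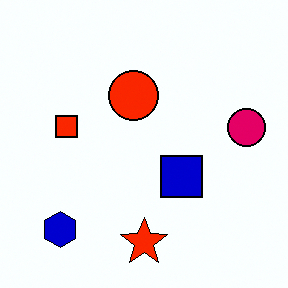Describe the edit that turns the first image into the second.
The image was given much higher contrast.

Tones are pushed away from mid-grey across the whole image — a global contrast change.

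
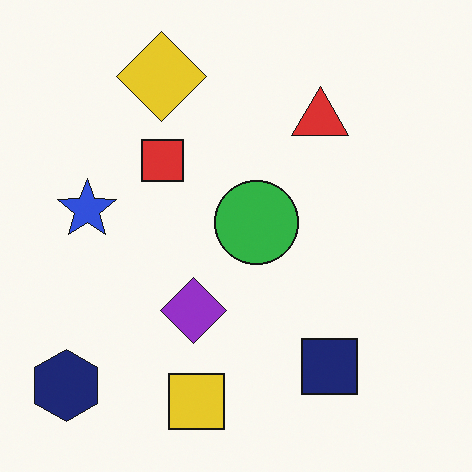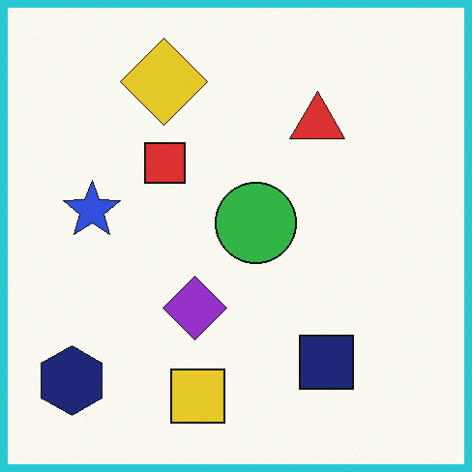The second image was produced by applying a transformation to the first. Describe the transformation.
This is the original image framed with a cyan border.

A solid cyan frame runs around the edge of the second image, with the content slightly shrunk inside it.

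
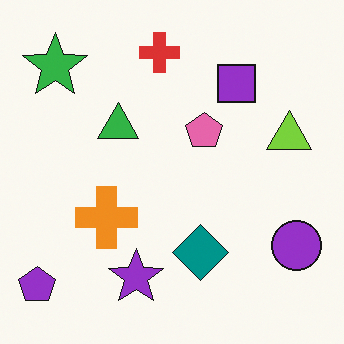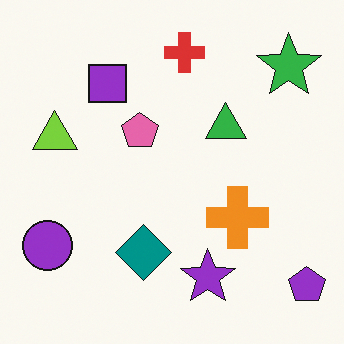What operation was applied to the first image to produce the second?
It was flipped horizontally (left ↔ right).

The purple pentagon is in the bottom-left of the first image and the bottom-right of the second — shapes on opposite sides of the vertical midline have swapped in a mirror flip.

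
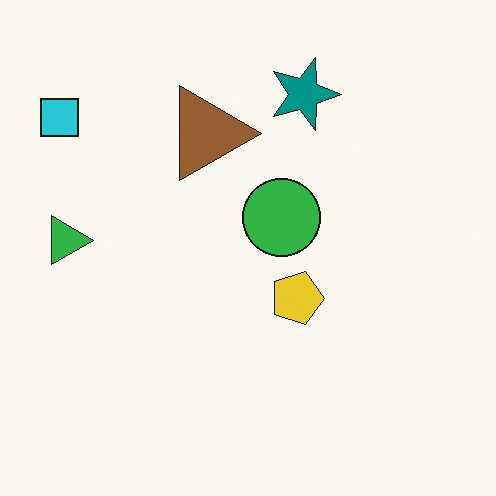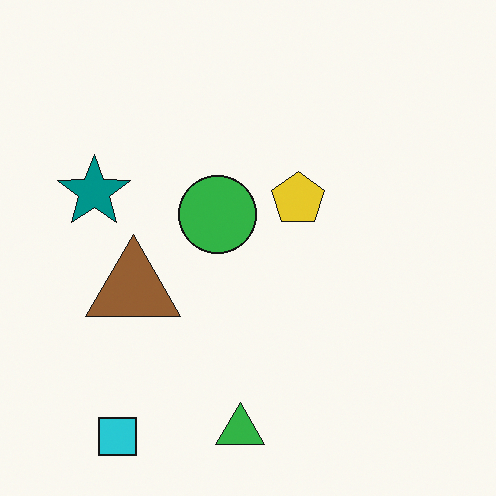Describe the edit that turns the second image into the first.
It was rotated 90° clockwise.

The cyan square sits in the bottom-left of the second image and the top-left of the first — consistent with a whole-image 90° clockwise rotation.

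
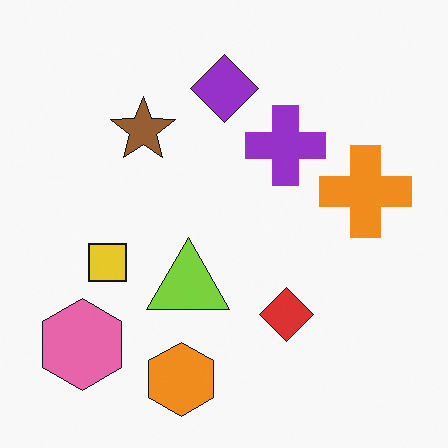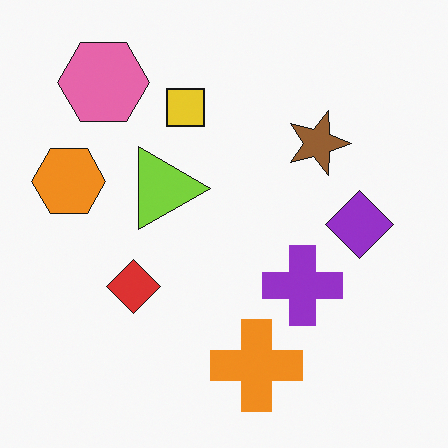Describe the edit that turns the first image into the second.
The second image is the first rotated 90° clockwise.

The pink hexagon sits in the bottom-left of the first image and the top-left of the second — consistent with a whole-image 90° clockwise rotation.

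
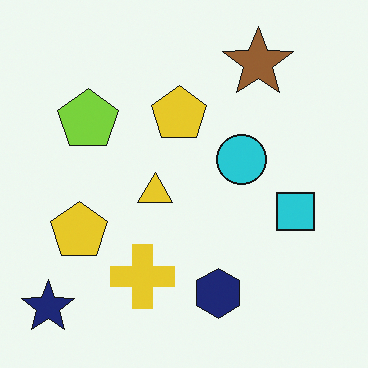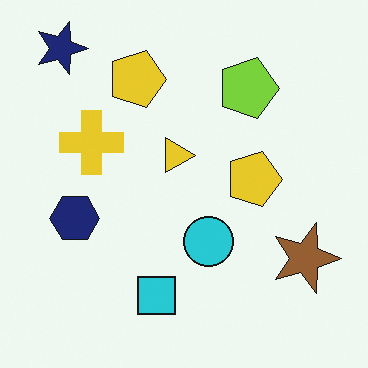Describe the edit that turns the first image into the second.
The second image is the first rotated 90° clockwise.

The navy star sits in the bottom-left of the first image and the top-left of the second — consistent with a whole-image 90° clockwise rotation.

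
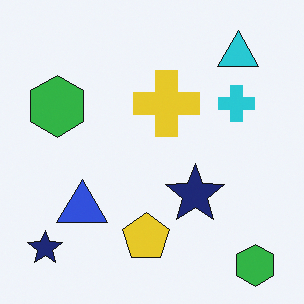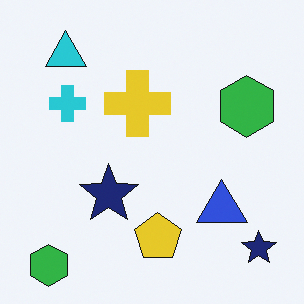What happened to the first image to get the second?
It was flipped horizontally (left ↔ right).

The cyan triangle is in the top-right of the first image and the top-left of the second — shapes on opposite sides of the vertical midline have swapped in a mirror flip.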